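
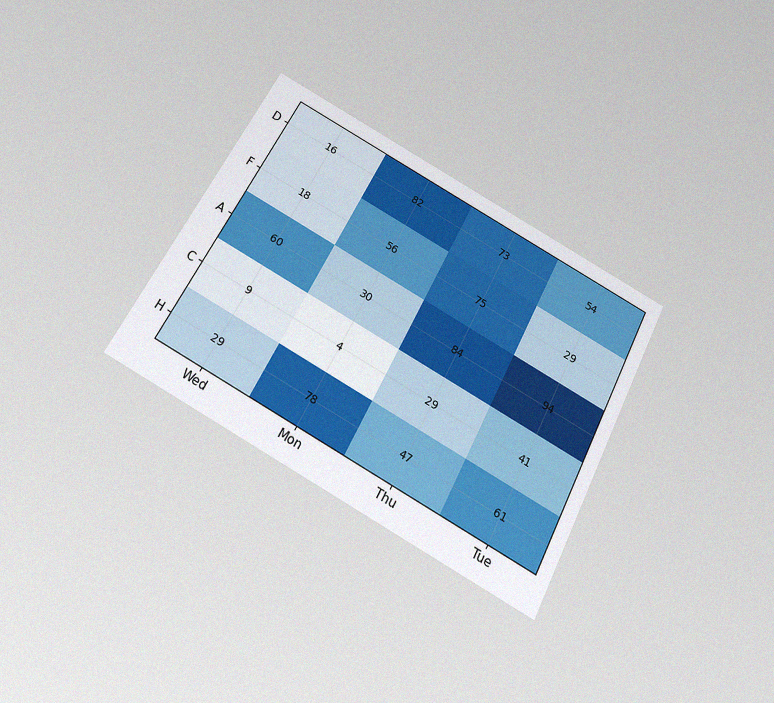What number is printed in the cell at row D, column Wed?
16

The chart is tilted about 28° clockwise and viewed slightly from below, with some photo noise. The (D, Wed) cell reads 16.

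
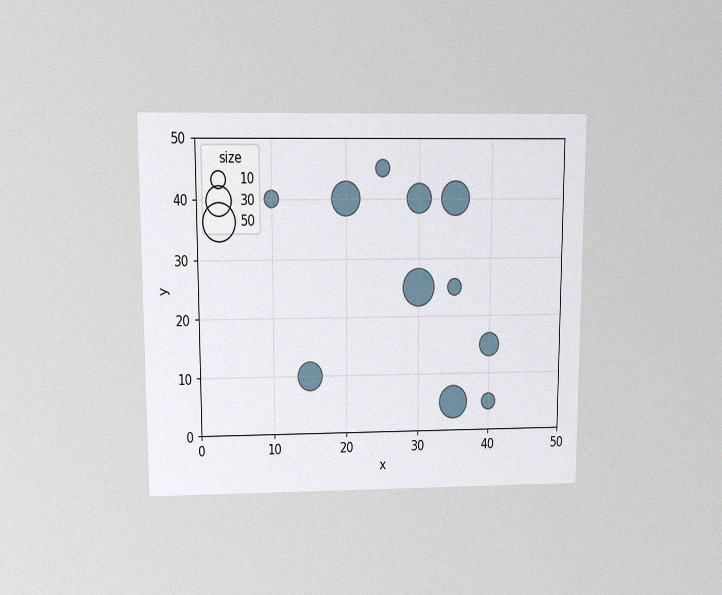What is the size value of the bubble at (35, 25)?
10

The chart is viewed slightly from above, with some photo noise. Matching the bubble at (35, 25) against the size legend gives 10.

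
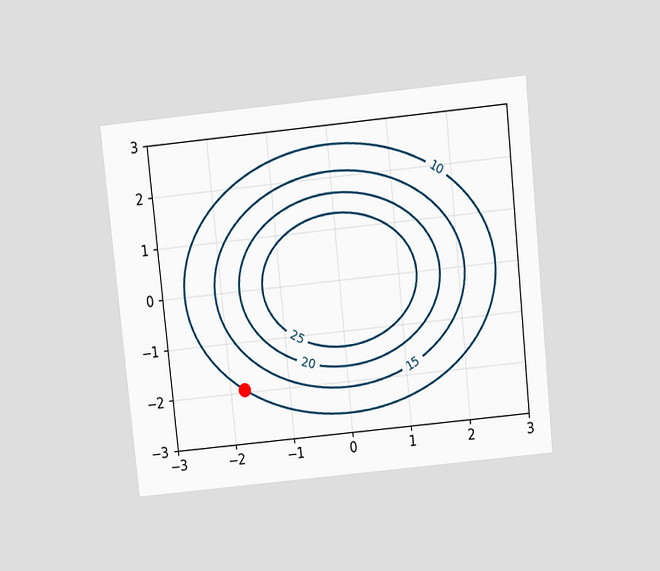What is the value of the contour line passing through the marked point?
The chart is tilted about 6° counter-clockwise and viewed slightly from above. The marked point sits on the contour labelled 10.

10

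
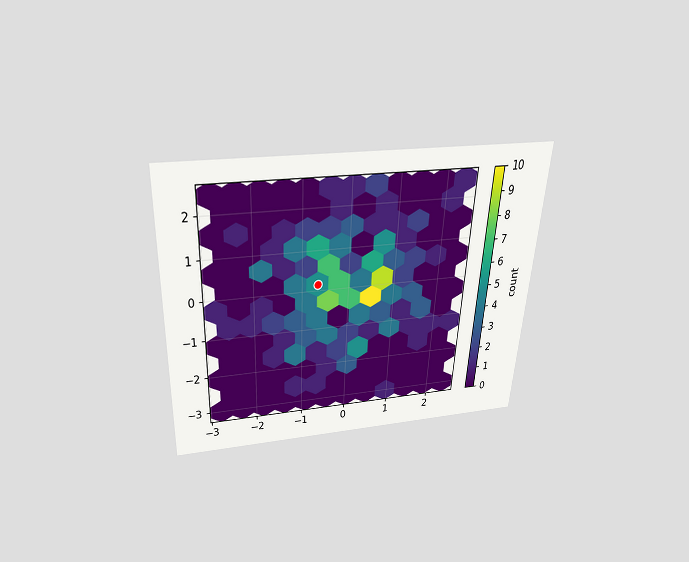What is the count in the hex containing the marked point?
The chart is tilted about 3° clockwise and viewed slightly from above. The marked hex reads 5 on the colorbar.

5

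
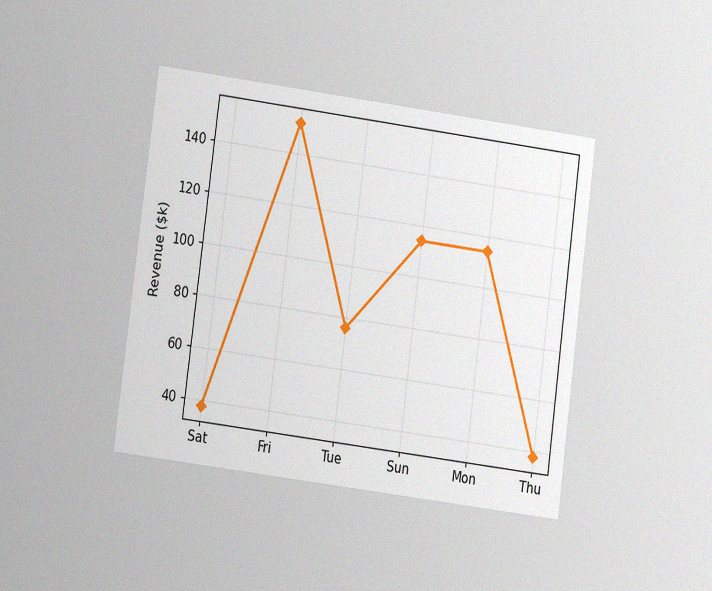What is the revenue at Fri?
The chart is tilted about 7° clockwise and viewed at a slight angle, with some photo noise. At Fri, the line is at $152k.

$152k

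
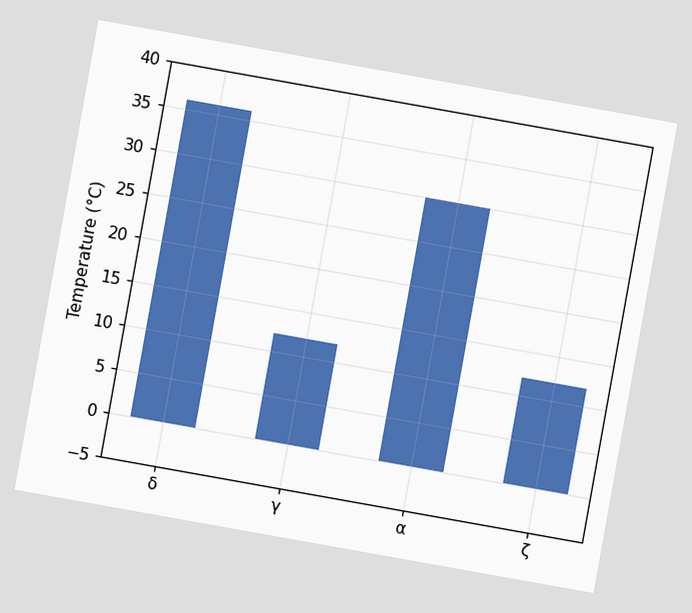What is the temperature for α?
The chart is tilted about 10° clockwise. Reading along the chart's y-axis, the α bar reaches 30°C.

30°C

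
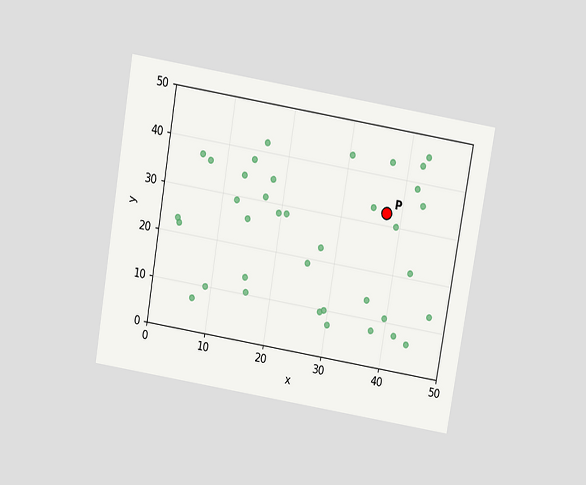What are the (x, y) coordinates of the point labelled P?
The chart is tilted about 9° clockwise and viewed slightly from above. Following the gridlines from P to each axis, P sits at (37.5, 32.5).

(37.5, 32.5)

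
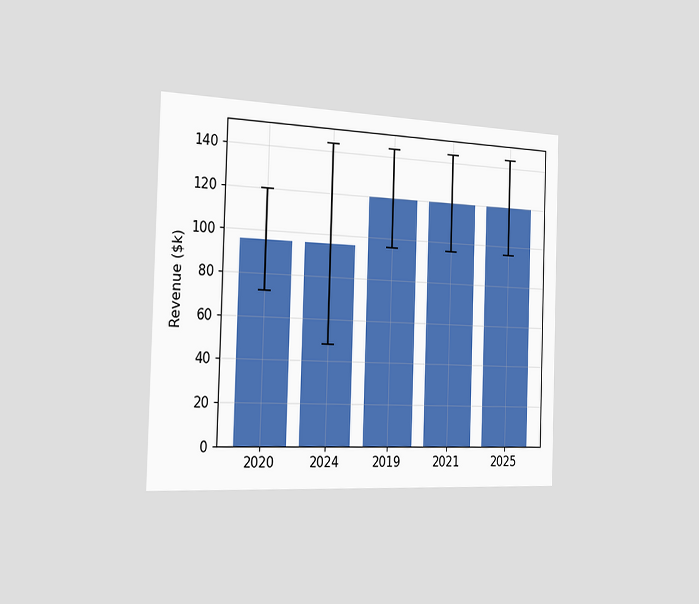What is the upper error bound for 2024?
$144k

The chart is viewed slightly from the left. The 2024 bar's upper whisker reaches $144k.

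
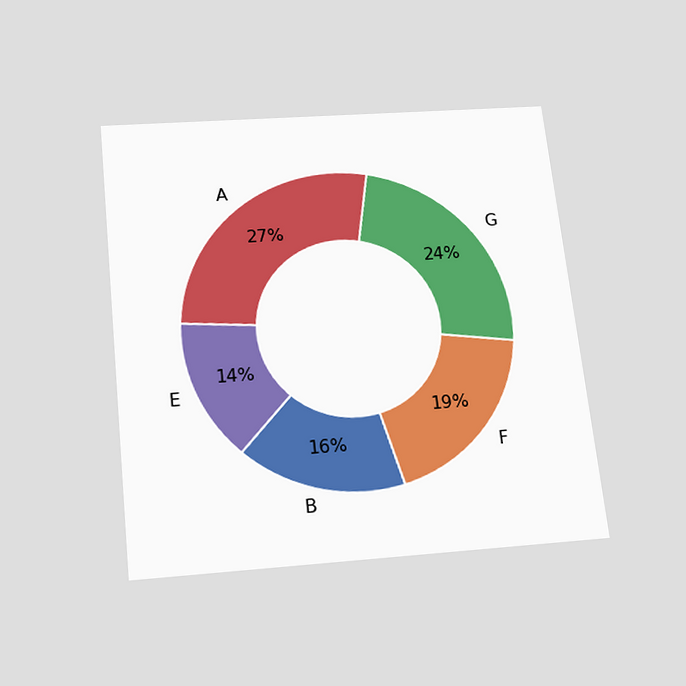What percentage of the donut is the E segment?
14%

The chart is tilted about 6° counter-clockwise and viewed slightly from below. The E segment takes up 14% of the ring.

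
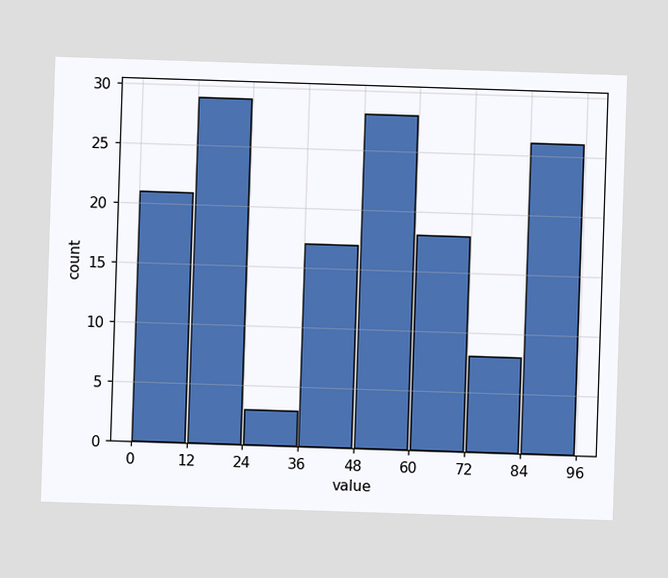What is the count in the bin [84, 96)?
The [84, 96) bin has height 26.

26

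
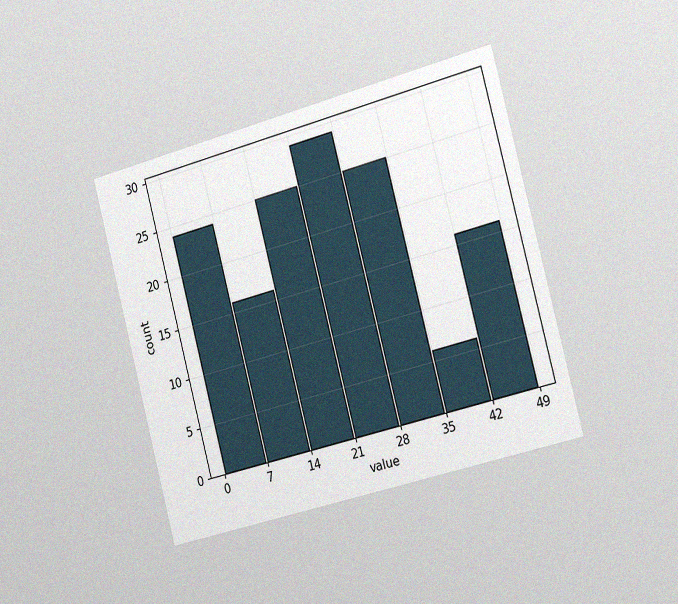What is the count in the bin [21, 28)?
29

The chart is tilted about 15° counter-clockwise and viewed slightly from the right, with some photo noise. The [21, 28) bin has height 29.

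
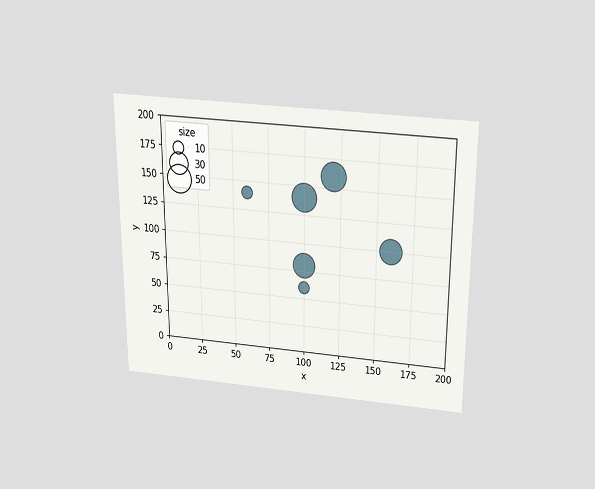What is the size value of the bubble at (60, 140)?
The chart is viewed slightly from above. Matching the bubble at (60, 140) against the size legend gives 10.

10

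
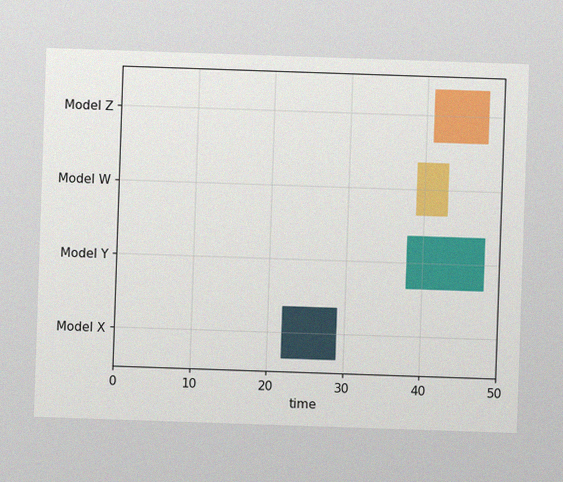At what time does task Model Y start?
The image has some photo noise and uneven lighting. The Model Y bar begins at t=38.

38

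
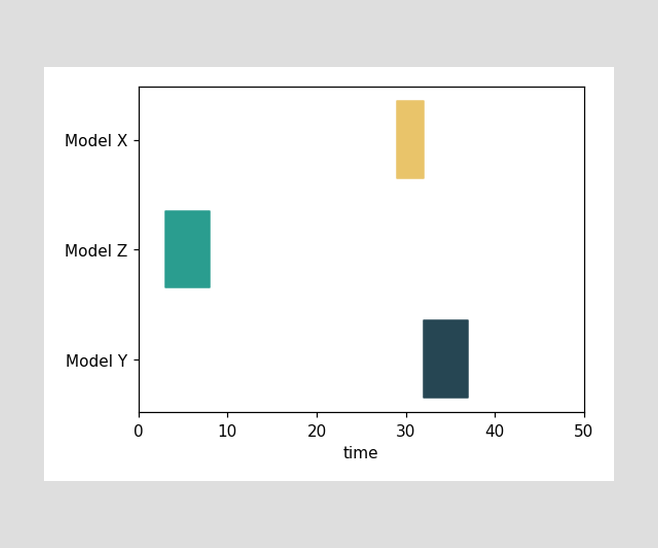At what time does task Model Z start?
The Model Z bar begins at t=3.

3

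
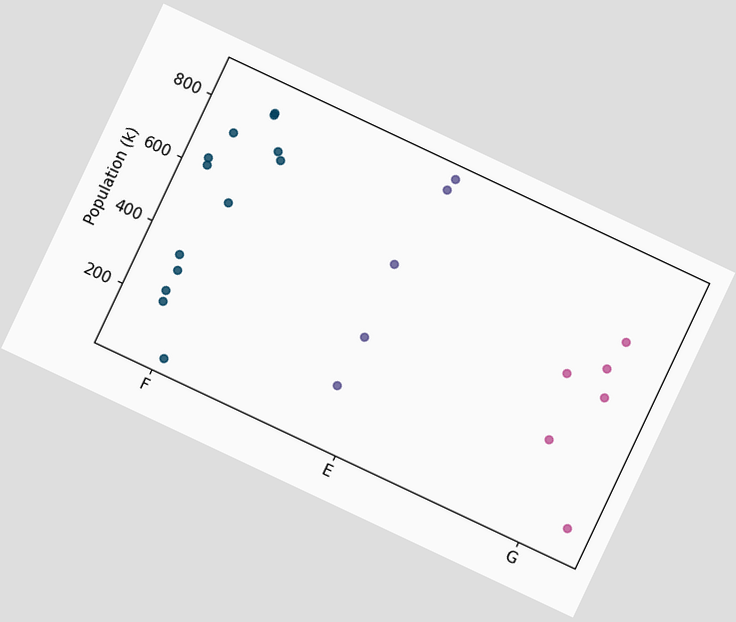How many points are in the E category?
The chart is tilted about 25° clockwise. Counting the markers in the E column gives 5.

5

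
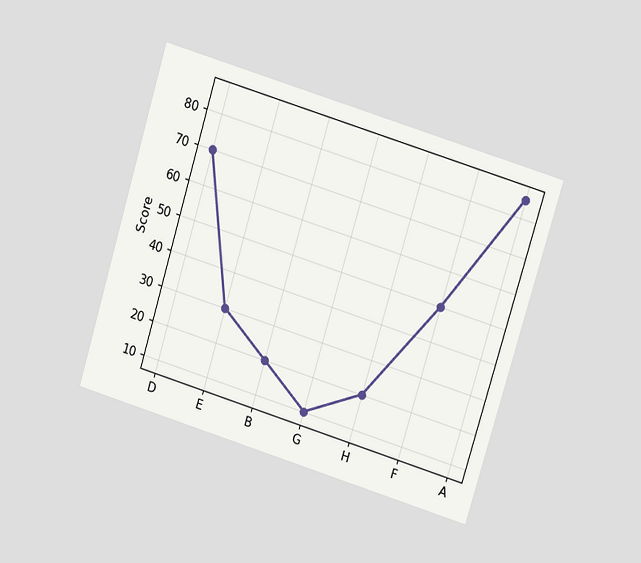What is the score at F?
The chart is tilted about 17° clockwise and viewed at a slight angle. At F, the line is at 50.

50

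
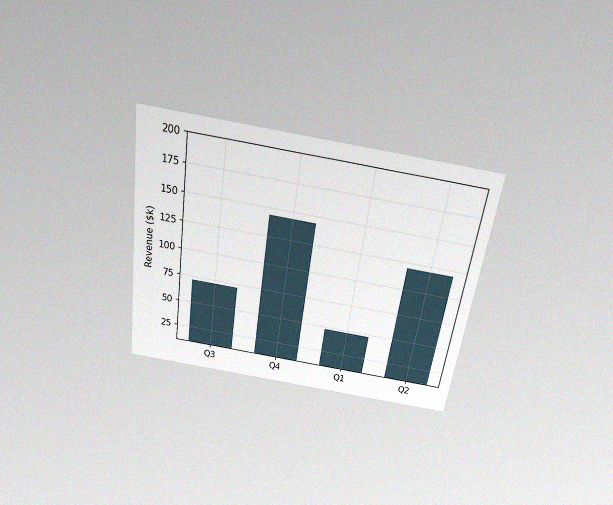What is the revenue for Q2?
The chart is tilted about 8° clockwise and viewed slightly from above, with some photo noise. Reading along the chart's y-axis, the Q2 bar reaches $120k.

$120k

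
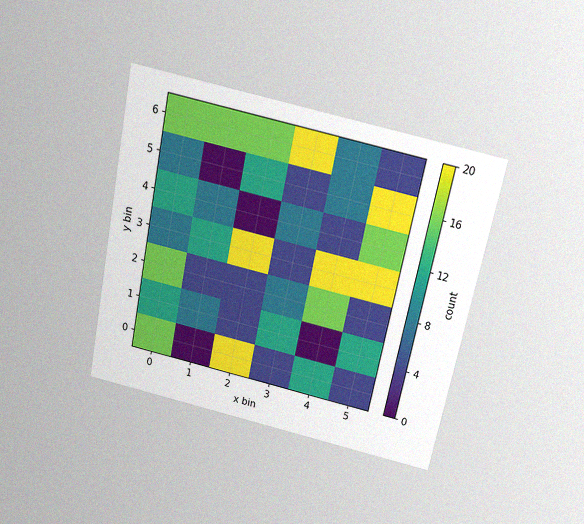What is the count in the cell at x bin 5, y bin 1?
The chart is tilted about 11° clockwise and viewed slightly from above, with some photo noise. Matching the cell (5, 1) against the colorbar gives 12.

12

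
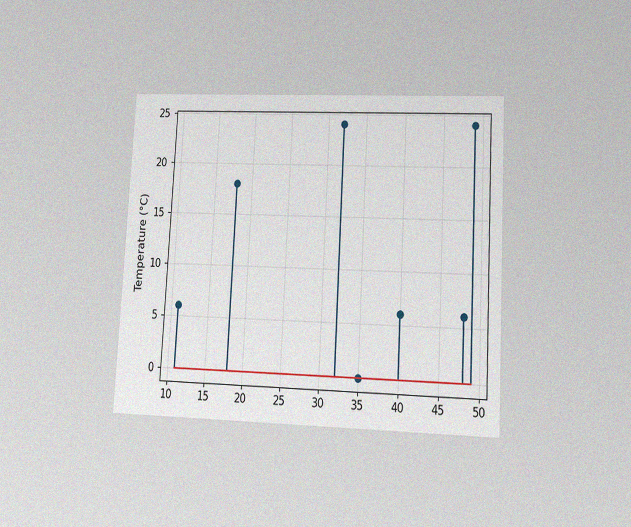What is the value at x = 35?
The chart is tilted about 3° clockwise and viewed at a slight angle, with some photo noise. The stem at x=35 reaches 0°C.

0°C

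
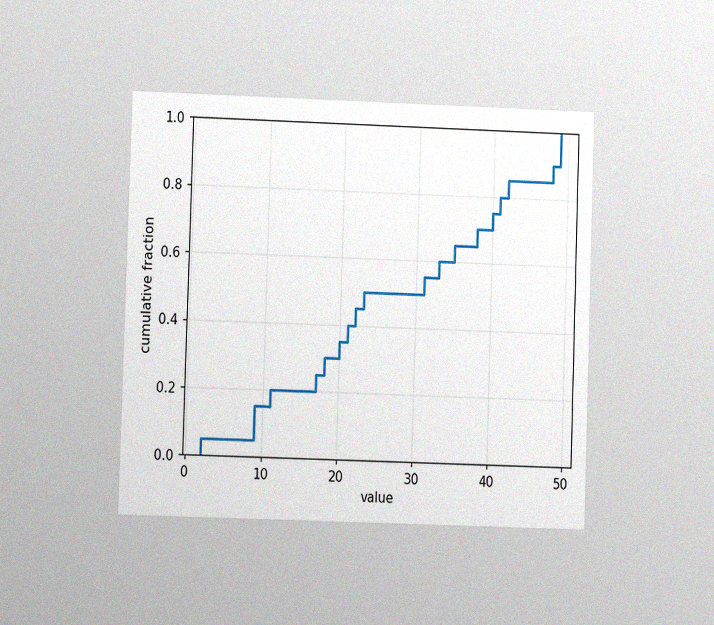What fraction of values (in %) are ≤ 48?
90%

The chart is viewed at a slight angle, with some photo noise. At x=48 the ECDF step is at 90%.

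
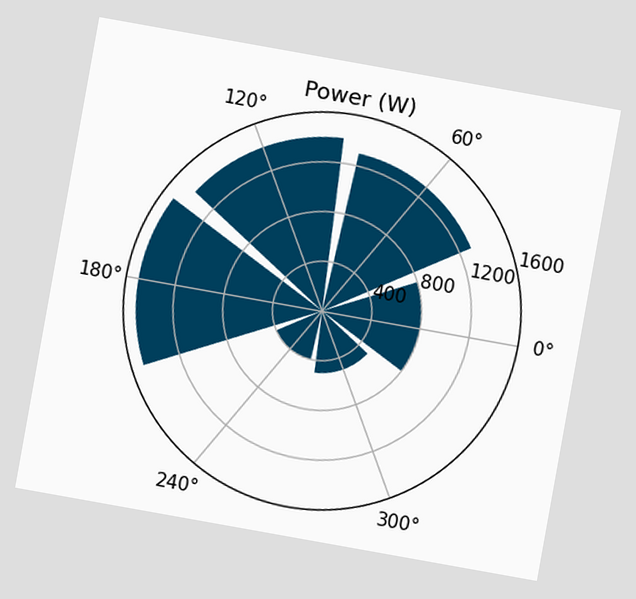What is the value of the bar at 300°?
The chart is tilted about 10° clockwise. The bar at 300° reaches 500W on the radial axis.

500W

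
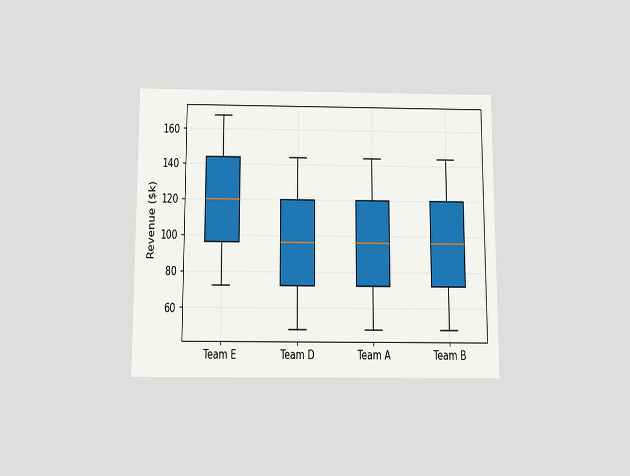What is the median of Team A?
The chart is viewed slightly from below. The median line in the Team A box sits at $96k.

$96k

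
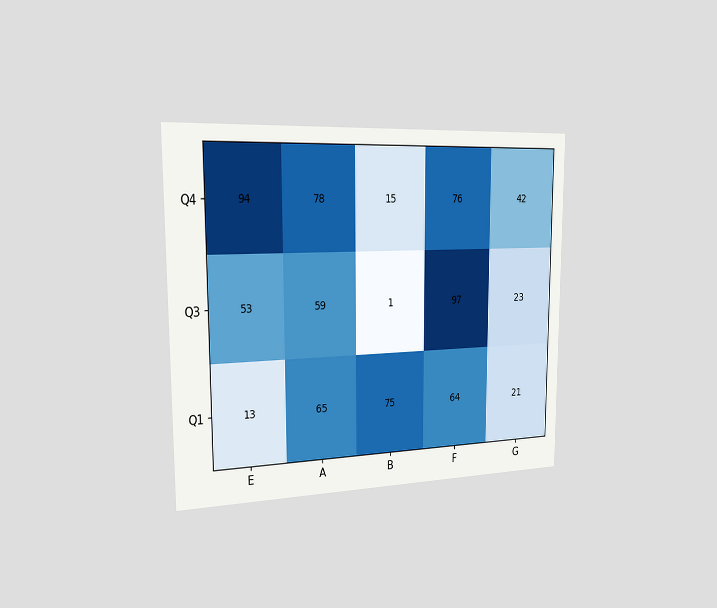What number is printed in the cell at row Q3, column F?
The chart is viewed slightly from the left. The (Q3, F) cell reads 97.

97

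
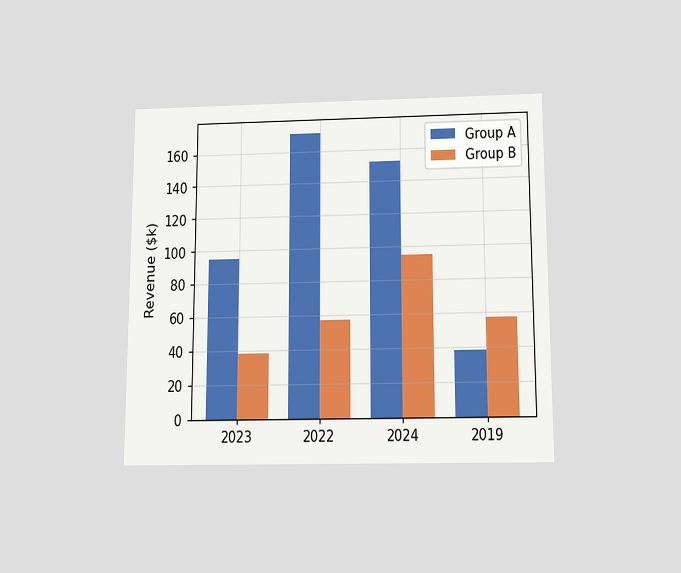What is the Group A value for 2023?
The chart is viewed slightly from below. The Group A bar at 2023 reaches $95k on the y-axis.

$95k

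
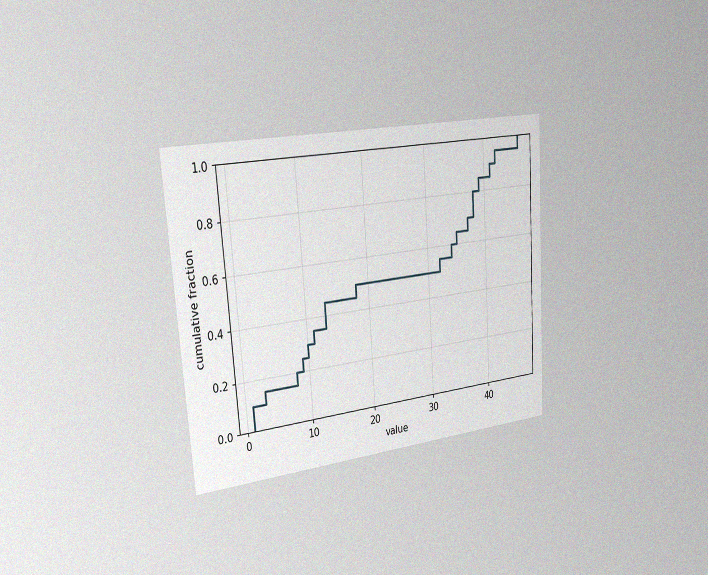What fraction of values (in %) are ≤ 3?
15%

The chart is tilted about 4° counter-clockwise and viewed slightly from the left, with some photo noise. At x=3 the ECDF step is at 15%.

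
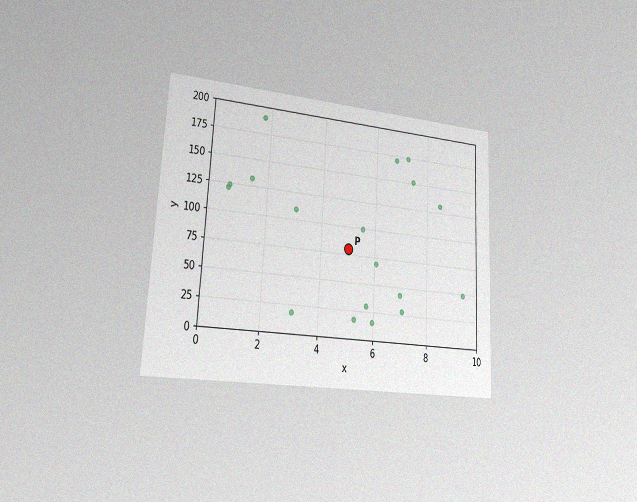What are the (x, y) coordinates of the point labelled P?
(5, 80)

The chart is tilted about 3° clockwise and viewed slightly from the left, with some photo noise. Following the gridlines from P to each axis, P sits at (5, 80).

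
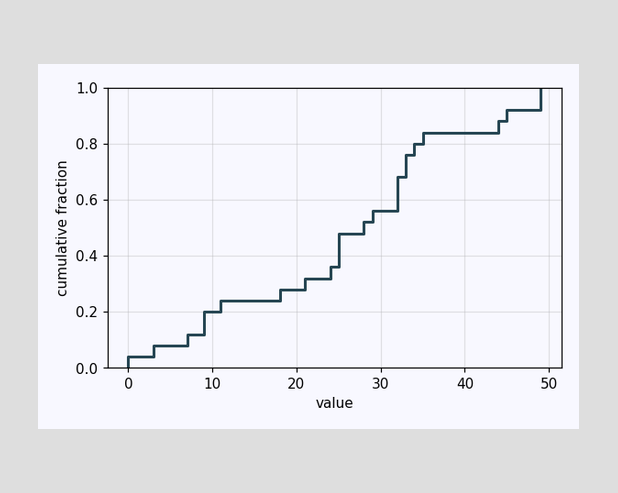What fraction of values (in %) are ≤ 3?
8%

At x=3 the ECDF step is at 8%.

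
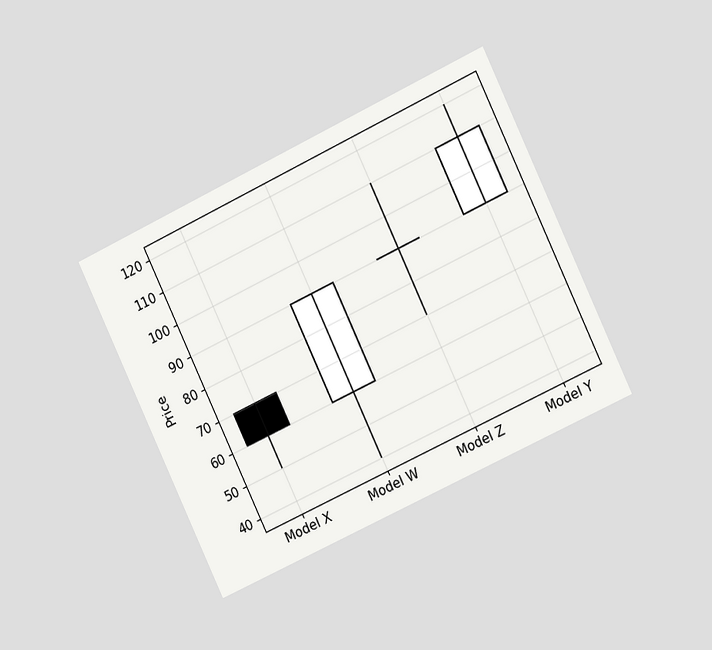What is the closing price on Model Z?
The chart is tilted about 25° counter-clockwise and viewed slightly from the right. The Model Z candle closes at 90.

90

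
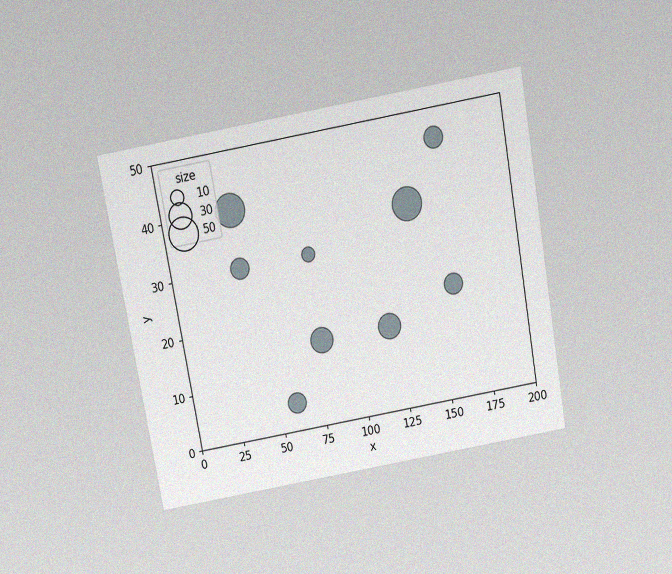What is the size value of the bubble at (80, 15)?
The chart is tilted about 10° counter-clockwise and viewed slightly from above, with some photo noise. Matching the bubble at (80, 15) against the size legend gives 30.

30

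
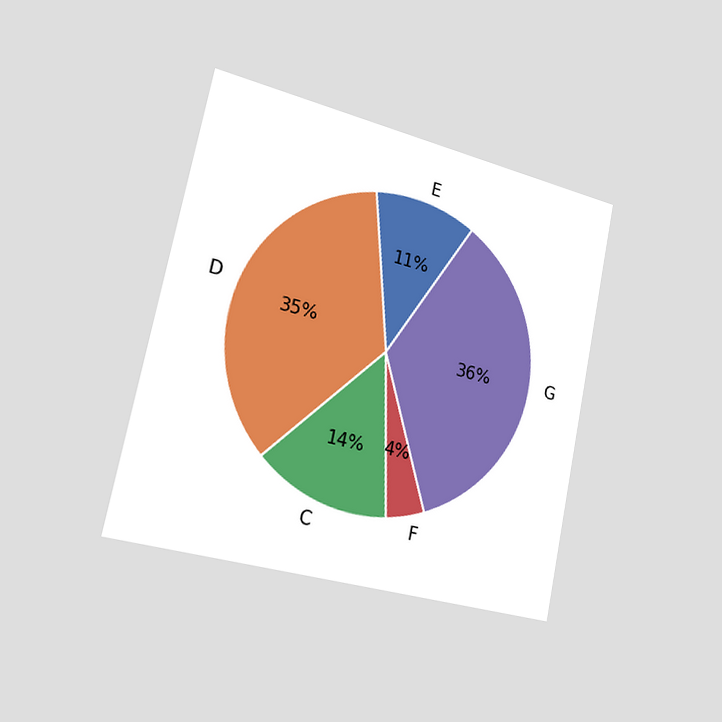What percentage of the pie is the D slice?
The chart is tilted about 12° clockwise and viewed slightly from the left. The D slice takes up 35% of the pie.

35%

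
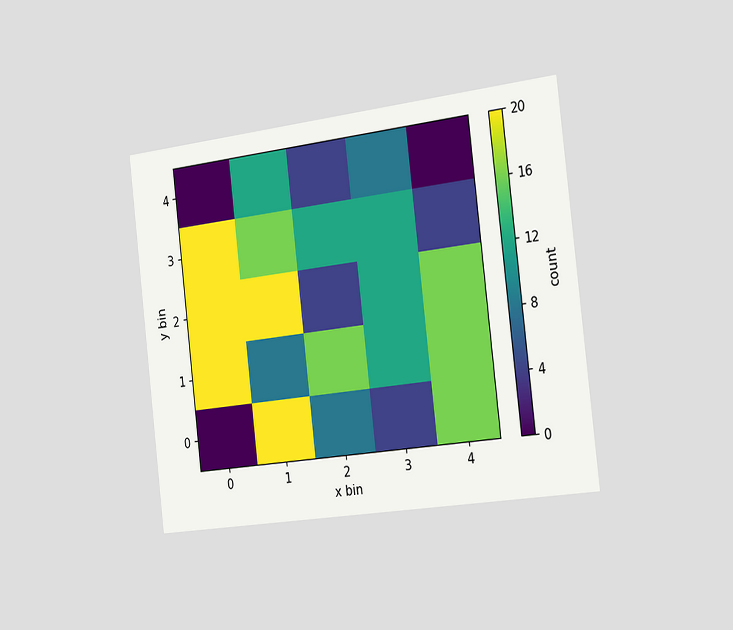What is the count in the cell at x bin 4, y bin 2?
The chart is tilted about 7° counter-clockwise and viewed slightly from the right. Matching the cell (4, 2) against the colorbar gives 16.

16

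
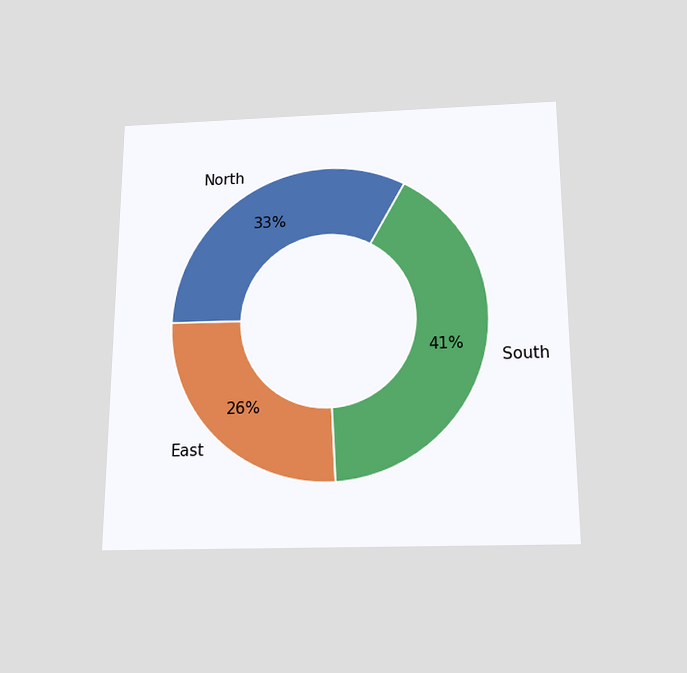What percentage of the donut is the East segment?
26%

The chart is viewed slightly from below. The East segment takes up 26% of the ring.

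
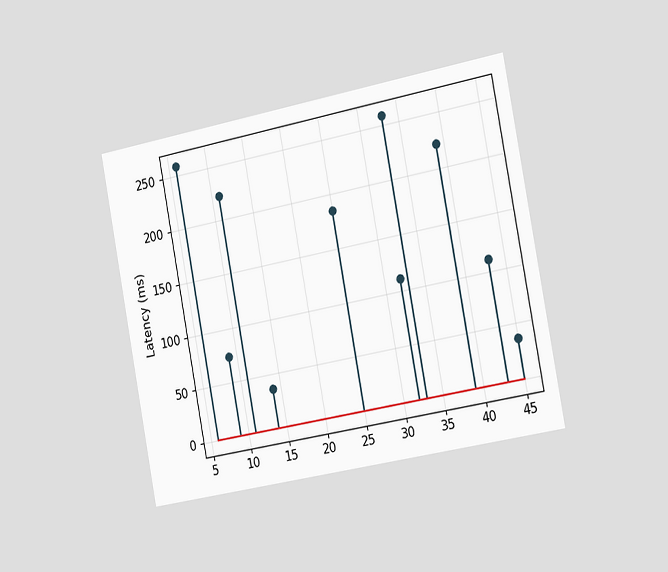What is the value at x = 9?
The chart is tilted about 11° counter-clockwise and viewed slightly from the right. The stem at x=9 reaches 74ms.

74ms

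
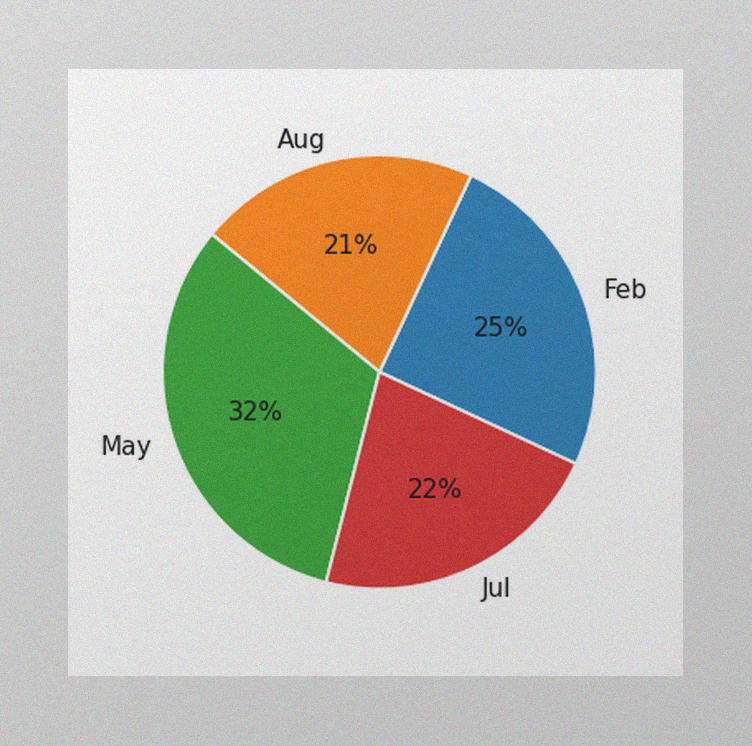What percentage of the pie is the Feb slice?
The image has some photo noise and uneven lighting. The Feb slice takes up 25% of the pie.

25%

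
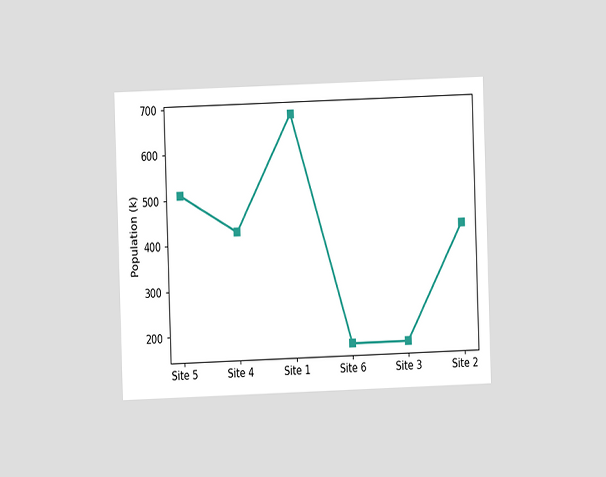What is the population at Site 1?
The chart is tilted about 2° counter-clockwise and viewed at a slight angle. At Site 1, the line is at 680k.

680k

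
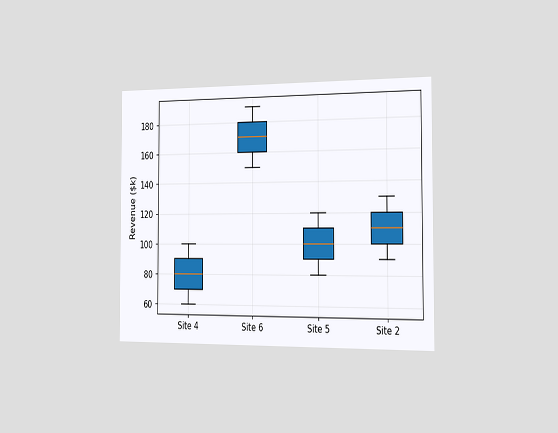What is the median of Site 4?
The chart is viewed slightly from the right. The median line in the Site 4 box sits at $80k.

$80k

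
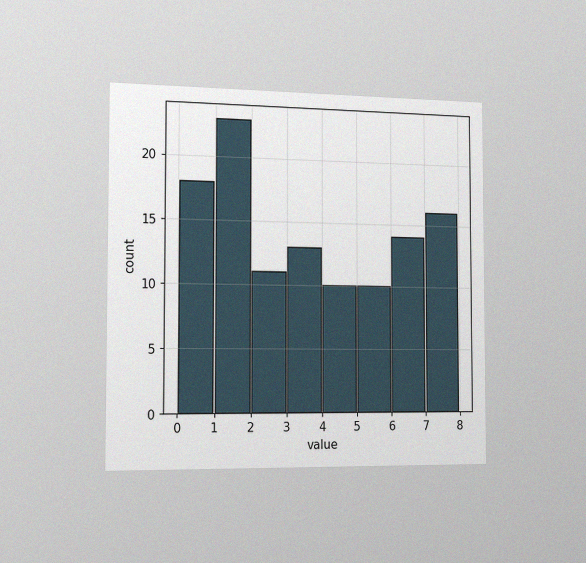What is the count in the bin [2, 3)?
11

The chart is viewed slightly from the left, with some photo noise. The [2, 3) bin has height 11.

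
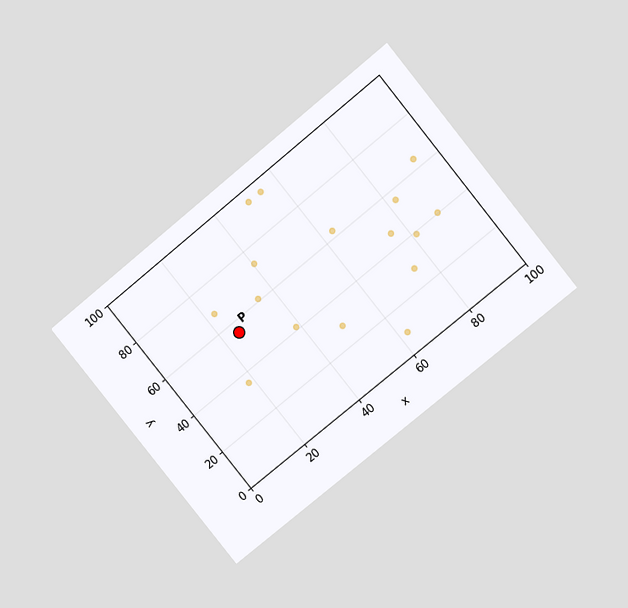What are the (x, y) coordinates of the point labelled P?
(25, 55)

The chart is tilted about 39° counter-clockwise and viewed at a slight angle. Following the gridlines from P to each axis, P sits at (25, 55).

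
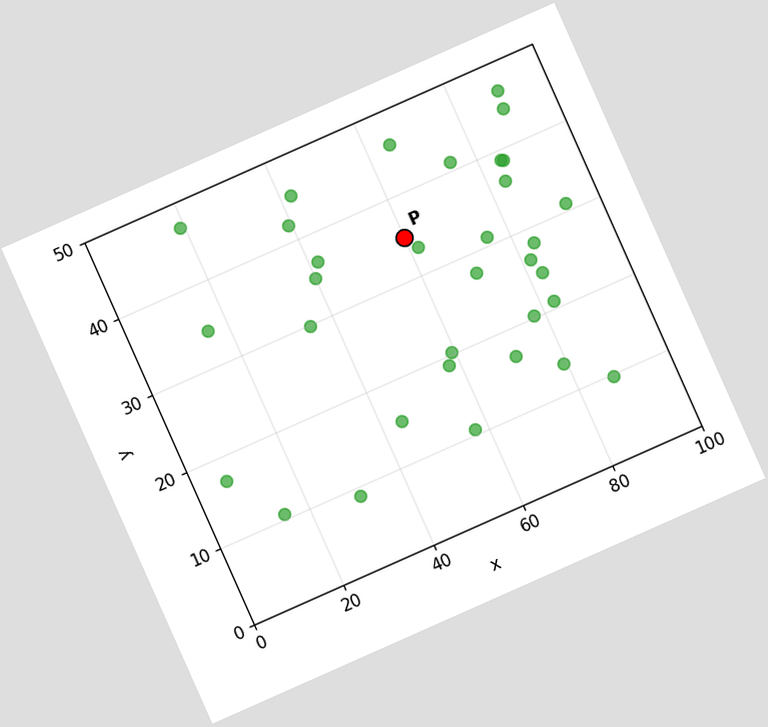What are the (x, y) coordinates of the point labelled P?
(60, 35)

The chart is tilted about 24° counter-clockwise. Following the gridlines from P to each axis, P sits at (60, 35).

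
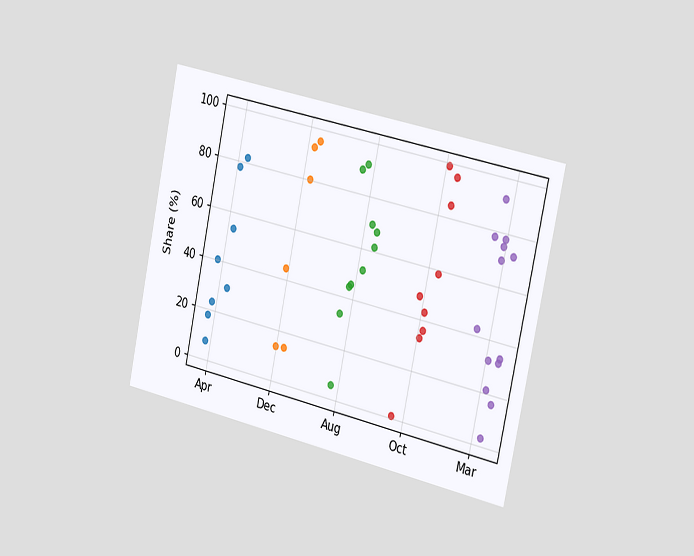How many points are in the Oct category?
9

The chart is tilted about 12° clockwise and viewed slightly from the right. Counting the markers in the Oct column gives 9.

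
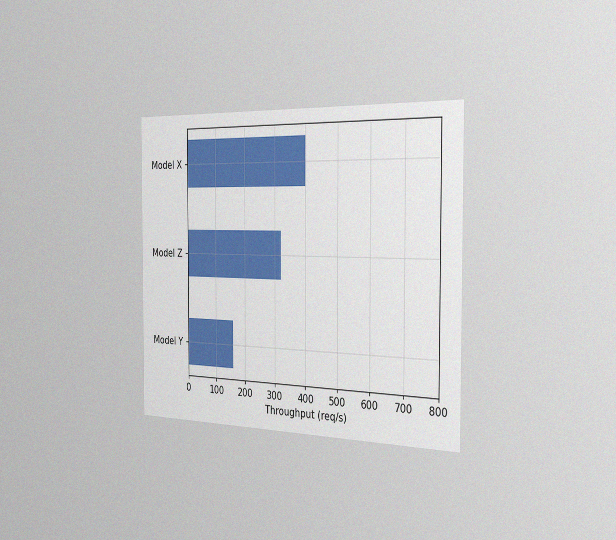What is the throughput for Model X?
The chart is viewed slightly from the right, with some photo noise. Reading along the chart's x-axis, the Model X bar reaches 400req/s.

400req/s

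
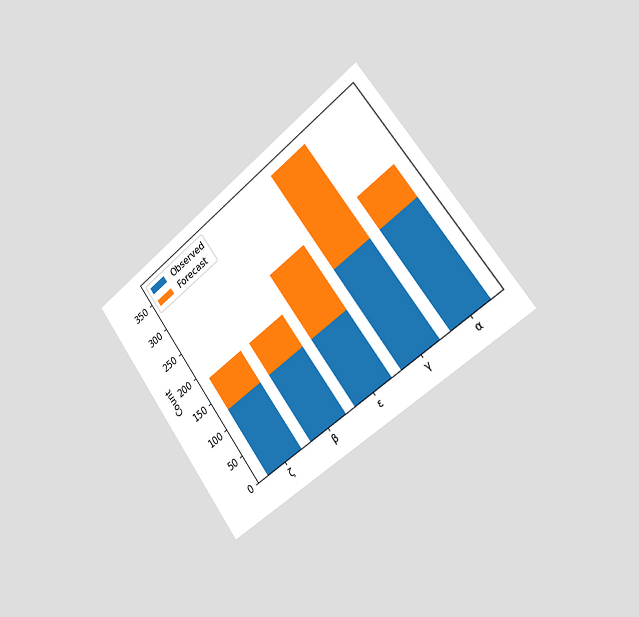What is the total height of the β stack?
The chart is tilted about 37° counter-clockwise and viewed slightly from the right. The β stack's top reaches 186 on the y-axis.

186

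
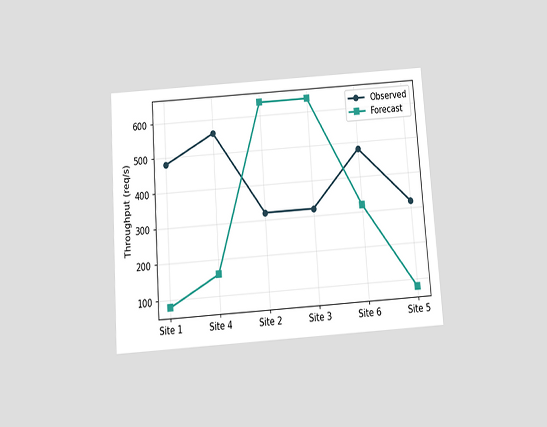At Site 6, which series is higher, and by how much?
The chart is tilted about 4° counter-clockwise and viewed slightly from below. At Site 6, Observed sits above the other line by 160req/s.

Observed, by 160req/s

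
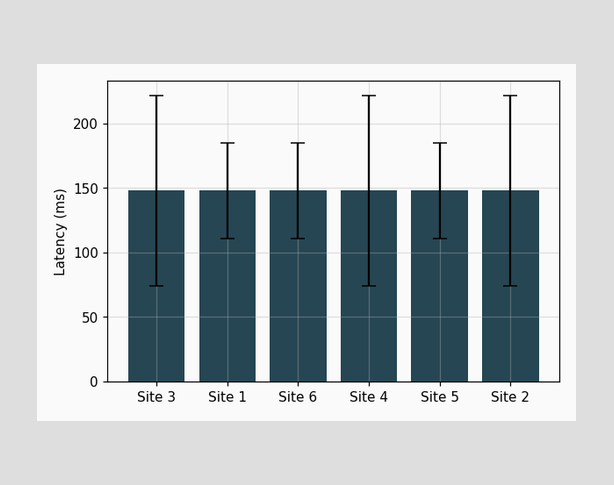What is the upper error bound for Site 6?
185ms

The Site 6 bar's upper whisker reaches 185ms.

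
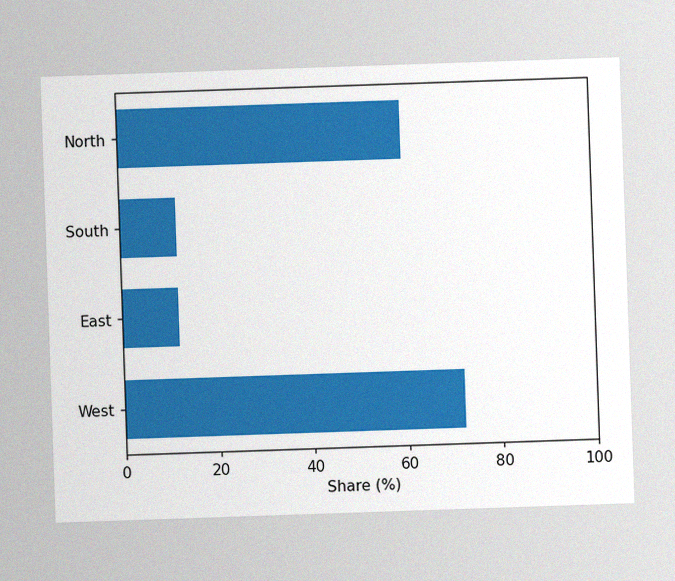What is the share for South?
12%

The image has some photo noise and uneven lighting. Reading along the chart's x-axis, the South bar reaches 12%.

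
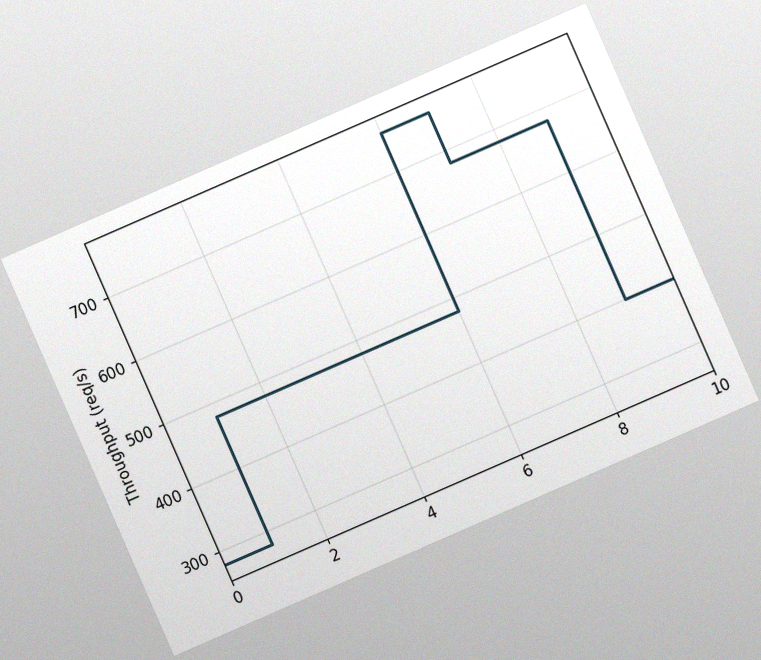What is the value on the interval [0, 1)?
The chart is tilted about 24° counter-clockwise, with some photo noise. On [0, 1) the step sits at 280req/s.

280req/s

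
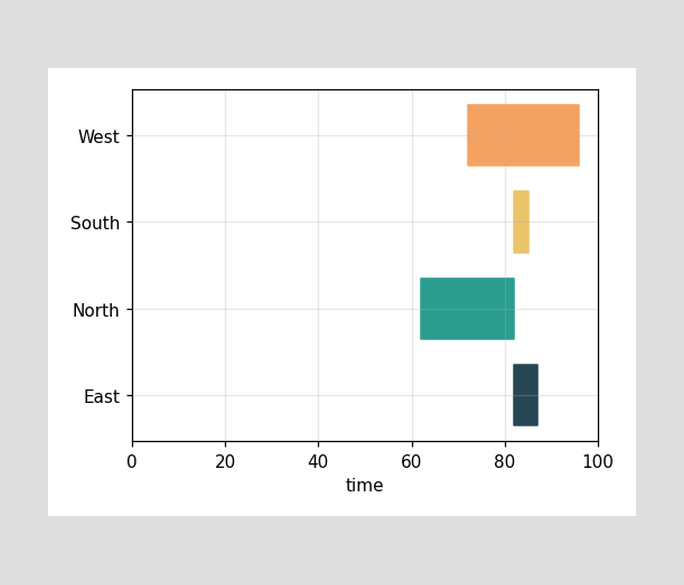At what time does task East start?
82

The East bar begins at t=82.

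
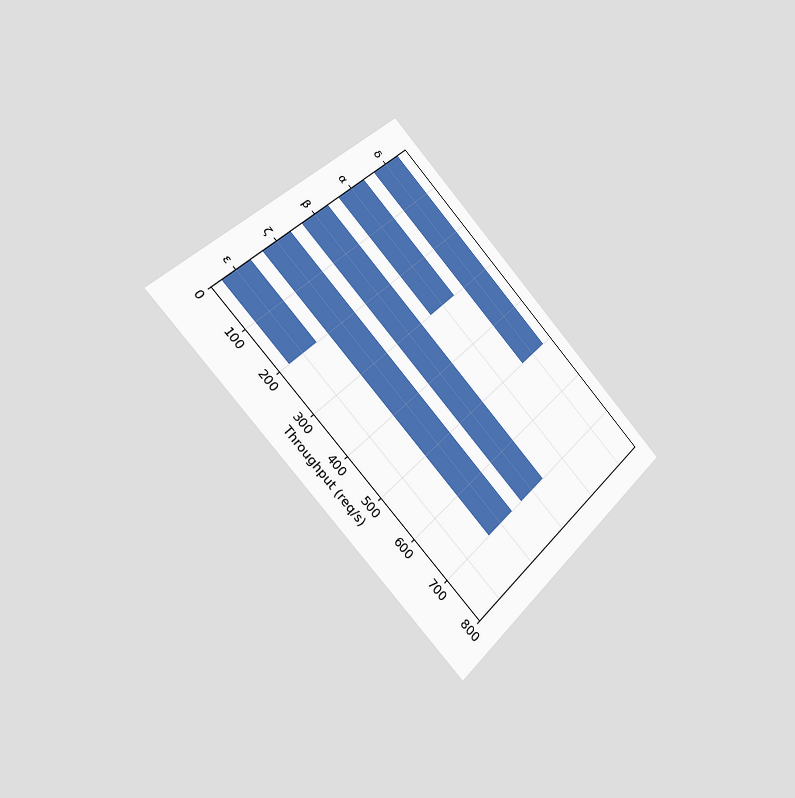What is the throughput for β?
The chart is tilted about 45° clockwise and viewed slightly from the left. Reading along the chart's x-axis, the β bar reaches 700req/s.

700req/s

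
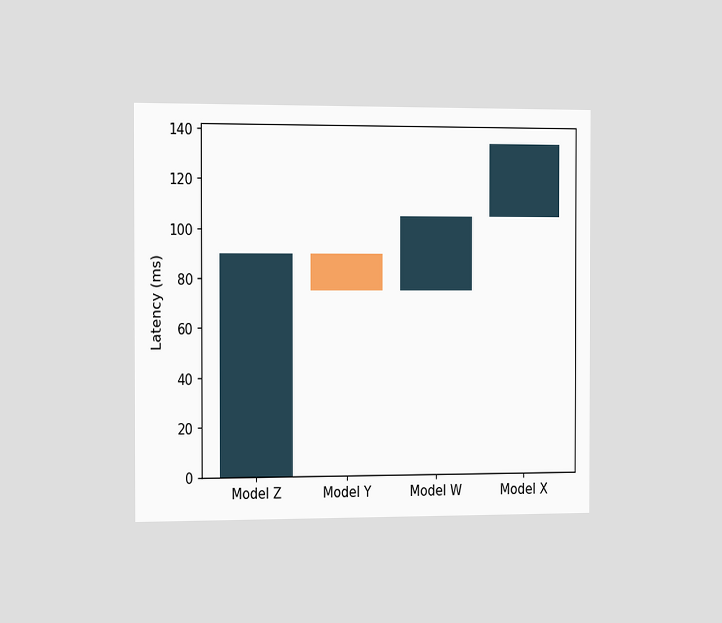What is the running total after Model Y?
The chart is viewed slightly from the left. After Model Y the running total reaches 75ms.

75ms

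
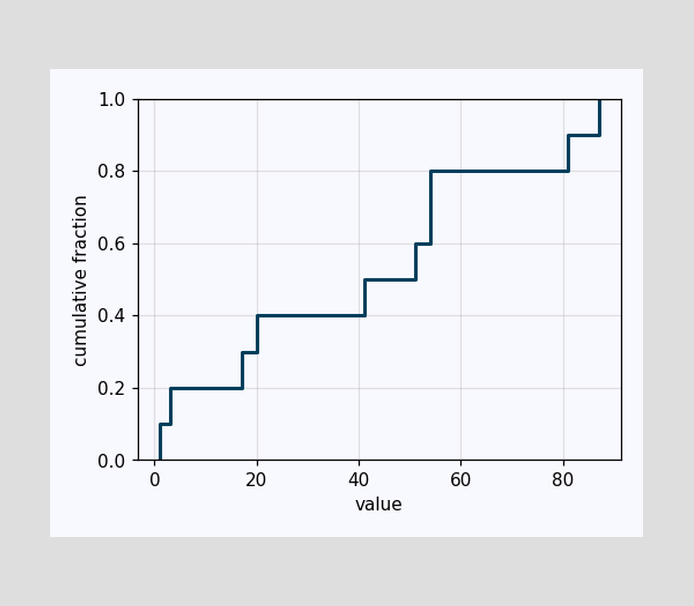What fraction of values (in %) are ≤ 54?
At x=54 the ECDF step is at 80%.

80%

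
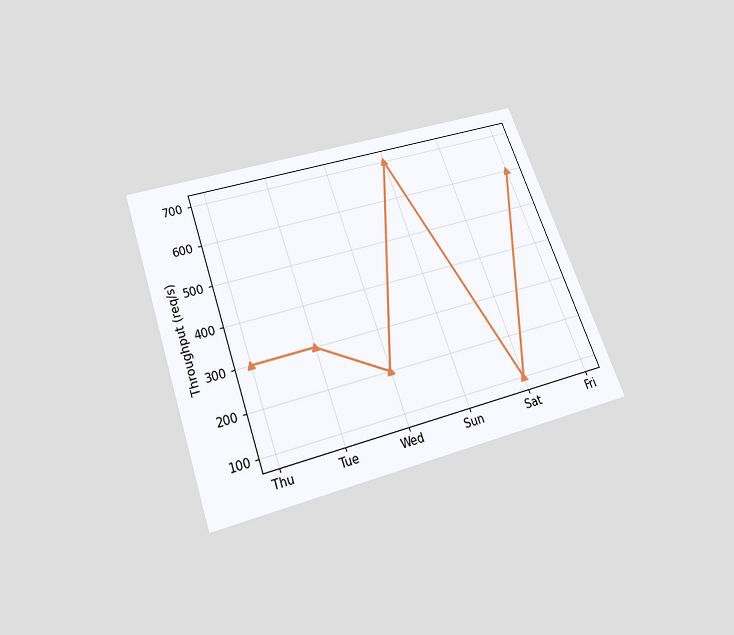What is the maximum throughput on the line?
700req/s

The chart is tilted about 19° counter-clockwise and viewed slightly from below. The highest point is at Sun, and reading across to the y-axis gives 700req/s.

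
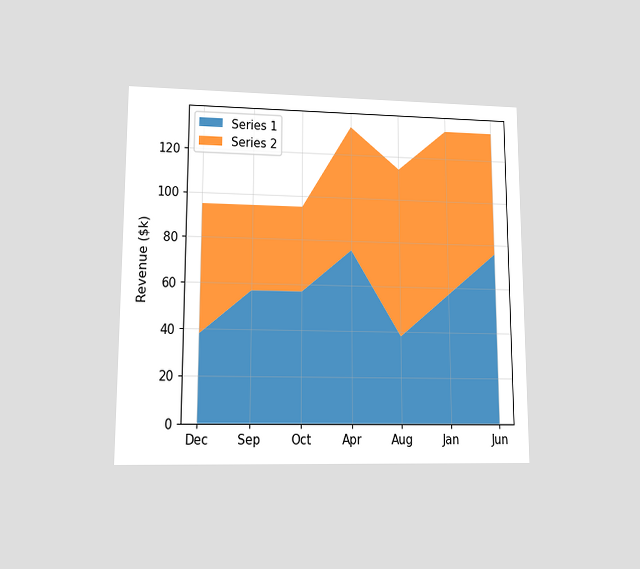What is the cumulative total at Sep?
$95k

The chart is viewed at a slight angle. The stacked total at Sep reaches $95k.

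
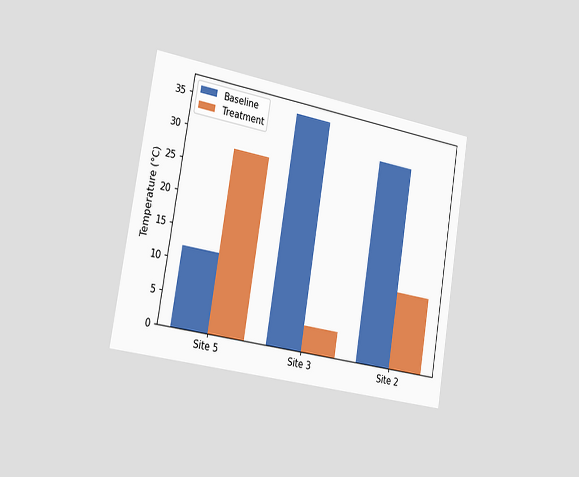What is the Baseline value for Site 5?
The chart is tilted about 9° clockwise and viewed slightly from the left. The Baseline bar at Site 5 reaches 12°C on the y-axis.

12°C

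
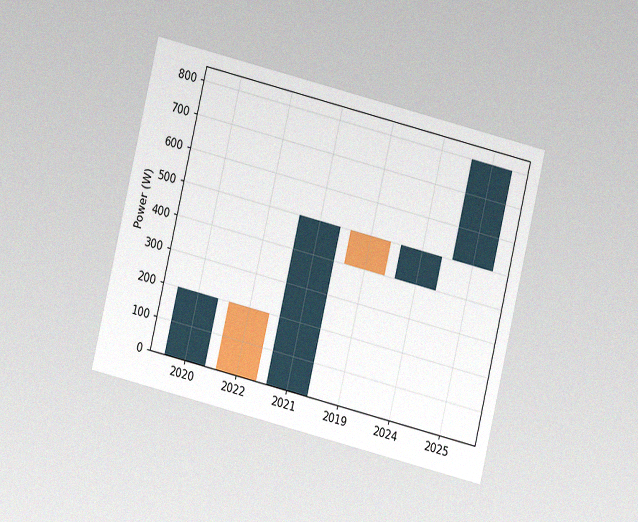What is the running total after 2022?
The chart is tilted about 14° clockwise and viewed at a slight angle, with some photo noise. After 2022 the running total reaches 0W.

0W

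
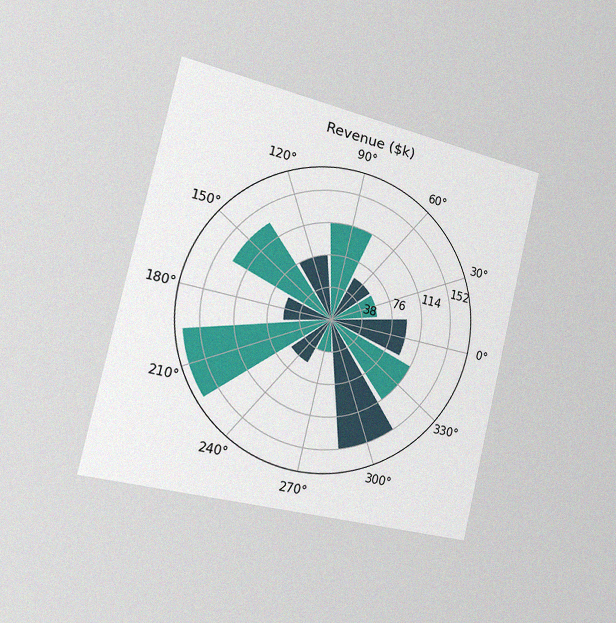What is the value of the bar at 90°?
$114k

The chart is tilted about 13° clockwise and viewed slightly from the left, with some photo noise. The bar at 90° reaches $114k on the radial axis.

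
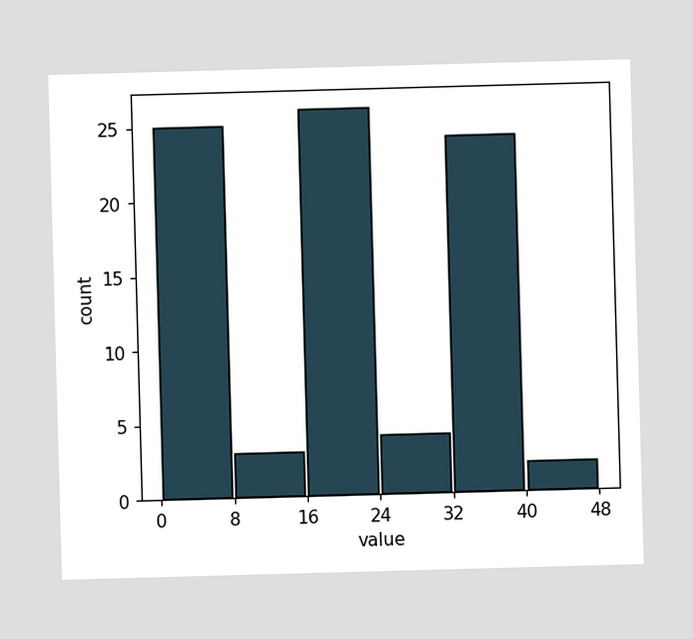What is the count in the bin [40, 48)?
2

The [40, 48) bin has height 2.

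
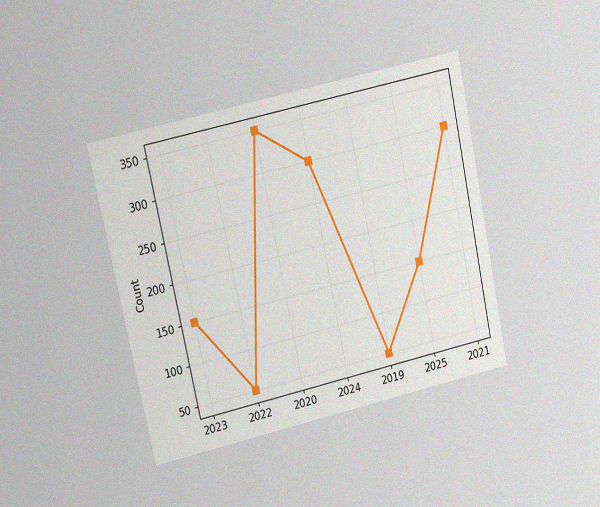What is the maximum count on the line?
The chart is tilted about 12° counter-clockwise and viewed at a slight angle, with some photo noise. The highest point is at 2020, and reading across to the y-axis gives 350.

350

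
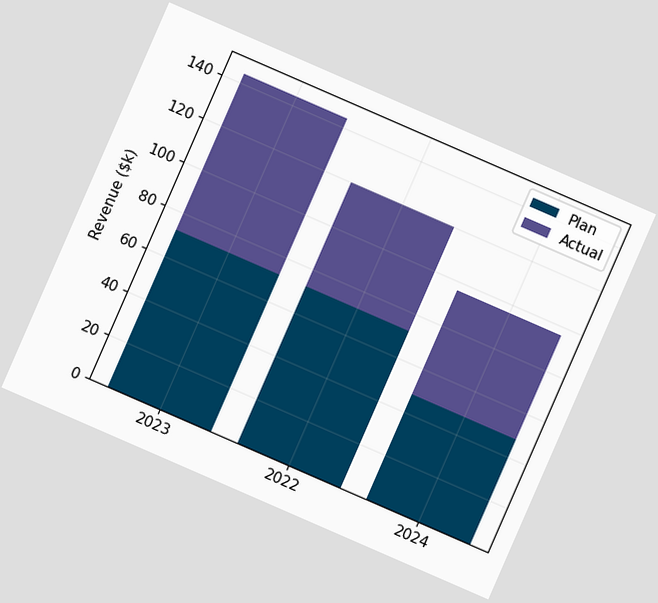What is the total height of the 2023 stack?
The chart is tilted about 24° clockwise. The 2023 stack's top reaches $144k on the y-axis.

$144k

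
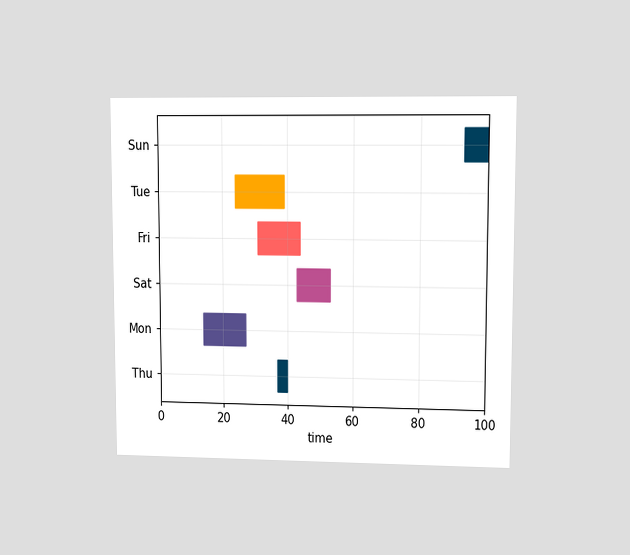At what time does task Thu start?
The chart is viewed at a slight angle. The Thu bar begins at t=37.

37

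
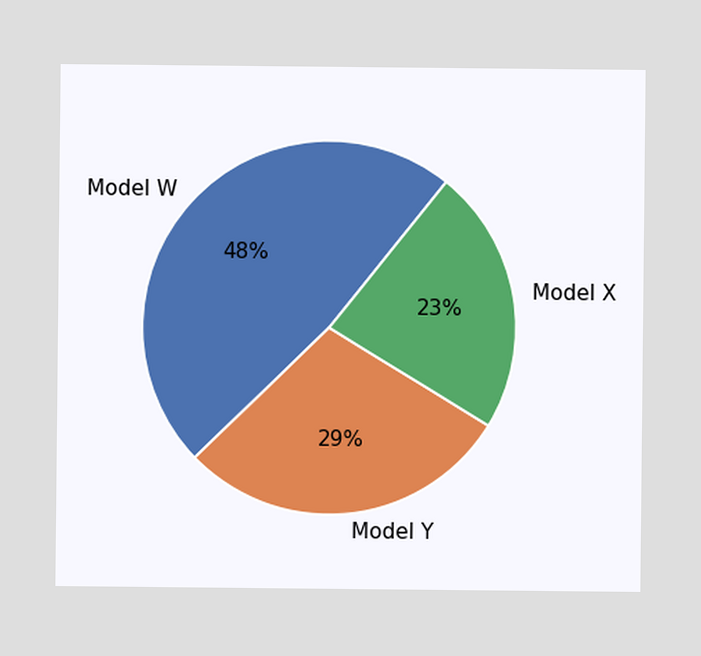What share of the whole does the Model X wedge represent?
23%

The Model X slice takes up 23% of the pie.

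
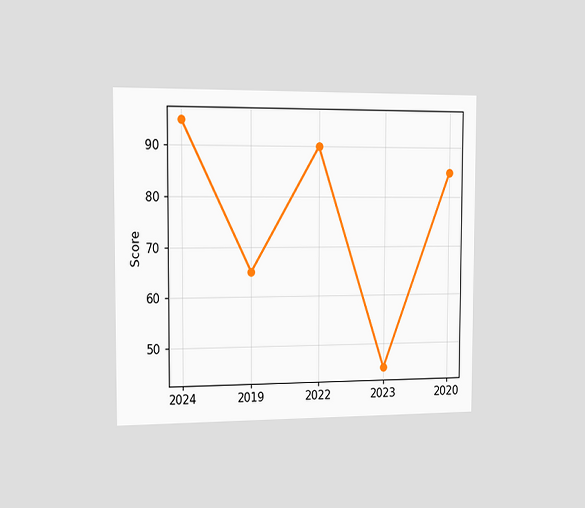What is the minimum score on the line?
45

The chart is viewed slightly from the left. The lowest point is at 2023, and reading across to the y-axis gives 45.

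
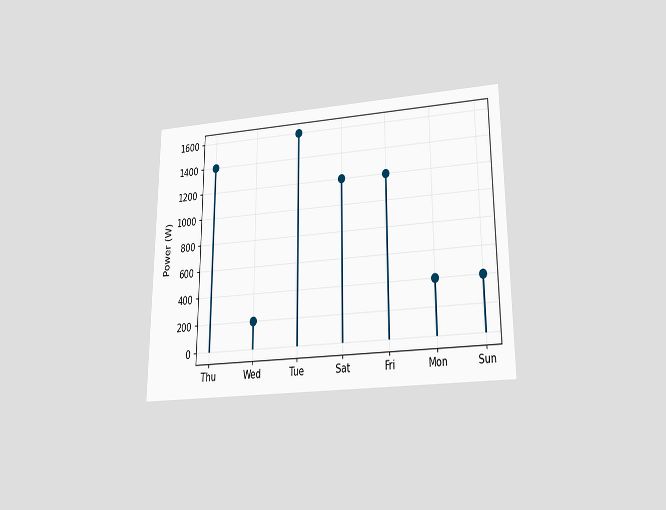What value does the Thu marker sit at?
1400W

The chart is viewed slightly from below. The Thu marker sits at 1400W.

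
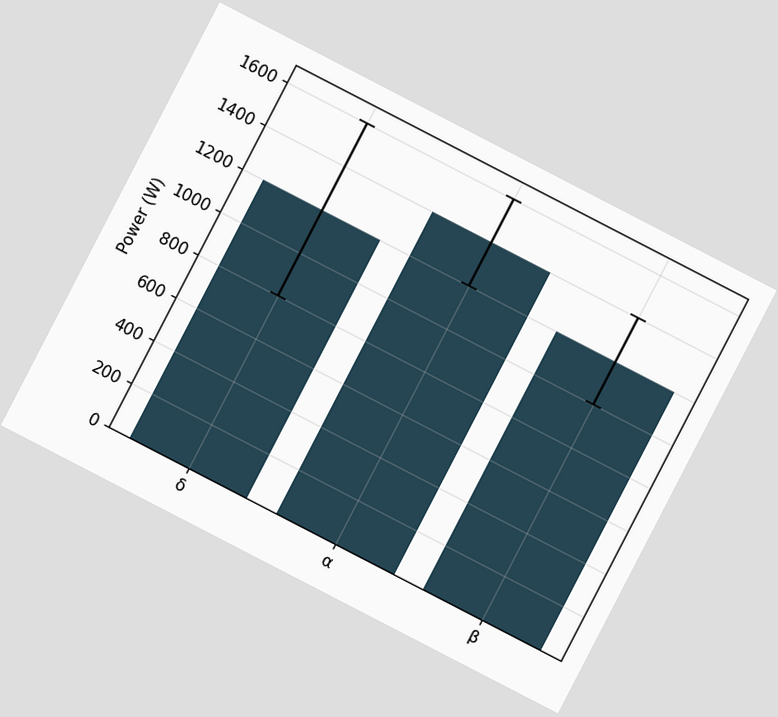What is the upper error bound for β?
1400W

The chart is tilted about 27° clockwise. The β bar's upper whisker reaches 1400W.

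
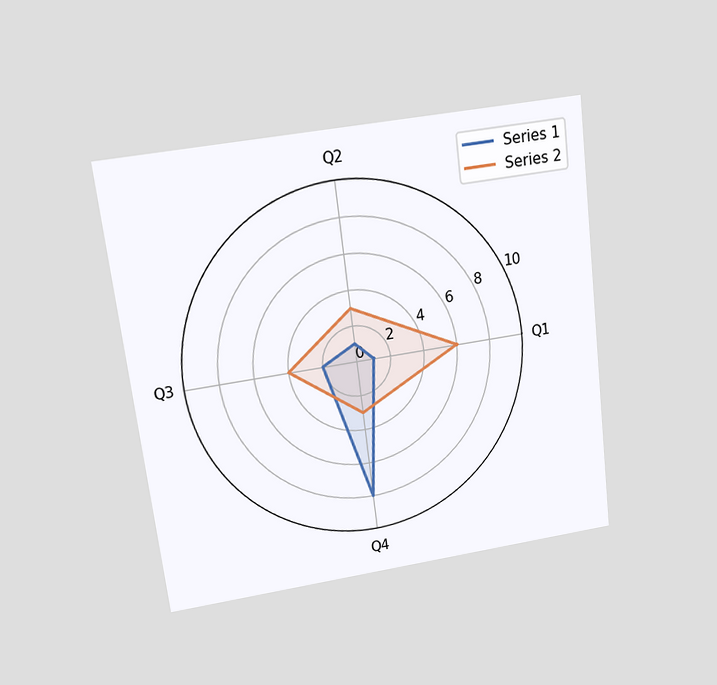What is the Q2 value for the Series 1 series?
1

The chart is tilted about 7° counter-clockwise and viewed at a slight angle. On the Q2 axis, Series 1 reaches 1.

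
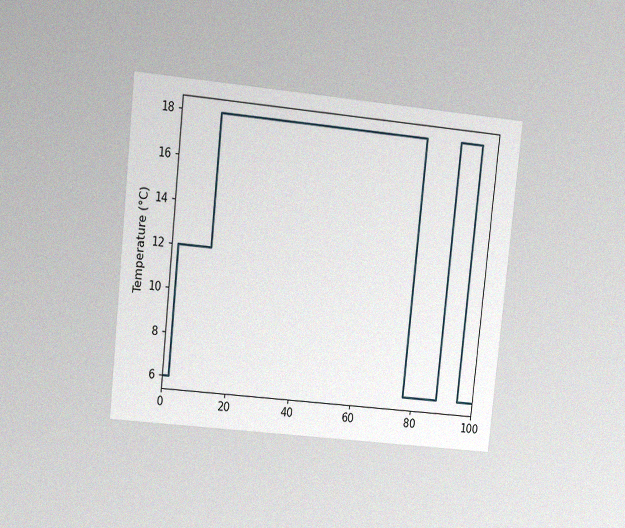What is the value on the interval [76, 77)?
18°C

The chart is tilted about 6° clockwise and viewed at a slight angle, with some photo noise. On [76, 77) the step sits at 18°C.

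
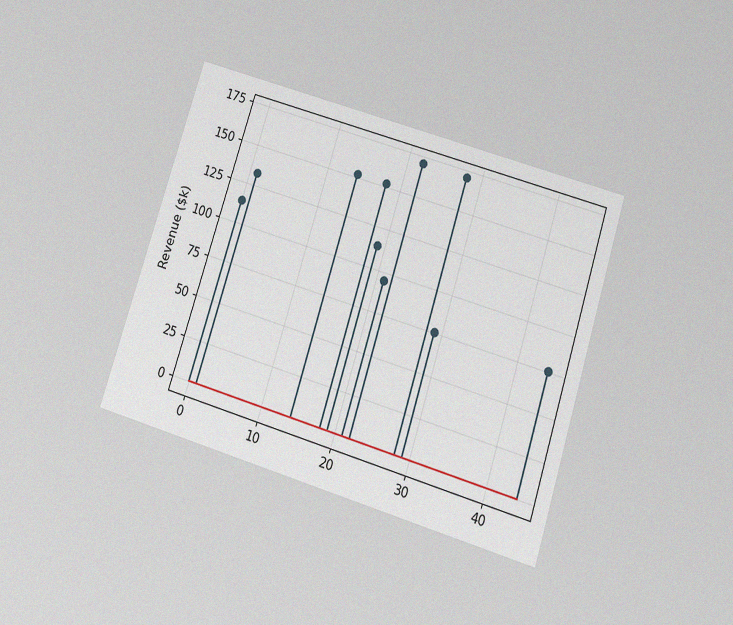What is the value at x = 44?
The chart is tilted about 17° clockwise and viewed slightly from below, with some photo noise. The stem at x=44 reaches $76k.

$76k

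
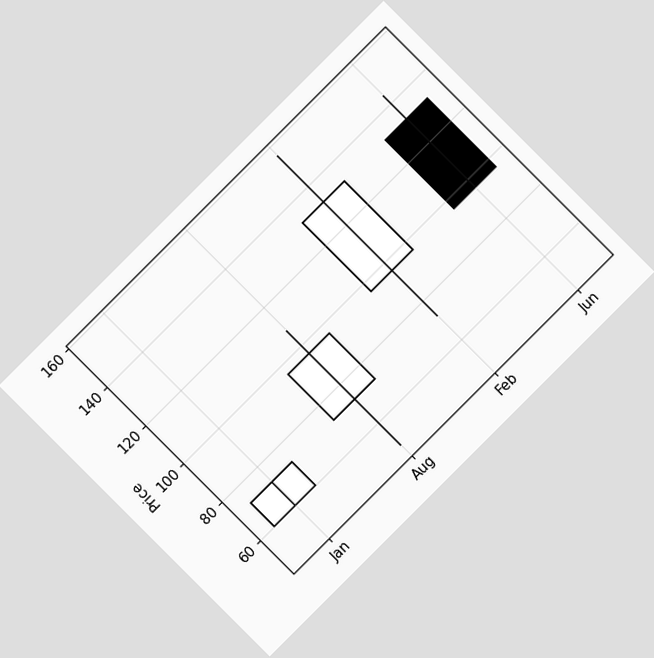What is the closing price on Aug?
96

The chart is tilted about 45° counter-clockwise. The Aug candle closes at 96.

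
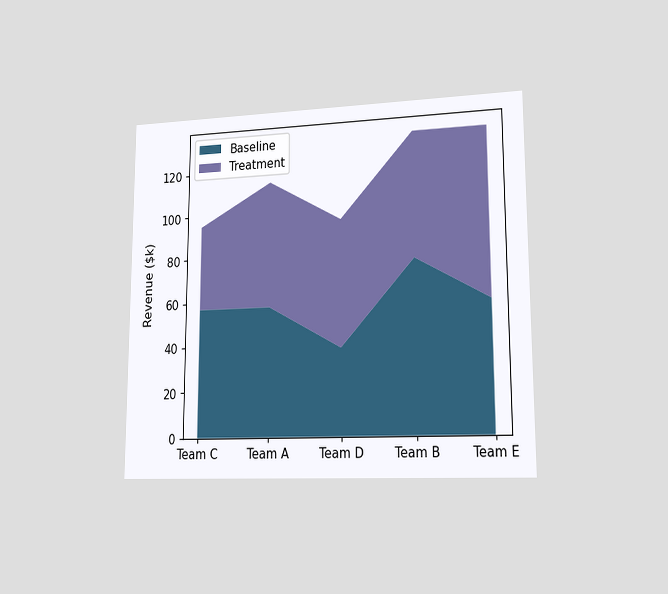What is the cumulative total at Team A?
The chart is viewed slightly from the right. The stacked total at Team A reaches $114k.

$114k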